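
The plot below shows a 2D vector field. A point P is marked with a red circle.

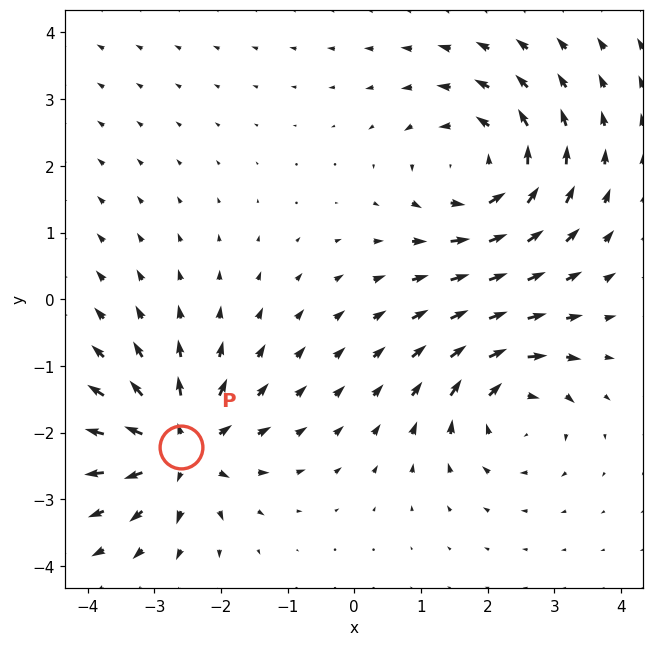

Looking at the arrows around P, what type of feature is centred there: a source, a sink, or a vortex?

At P (-2.6, -2.2) the arrows spread outward. Divergence about +6, curl ≈0 — positive divergence with near-zero curl is a source.

source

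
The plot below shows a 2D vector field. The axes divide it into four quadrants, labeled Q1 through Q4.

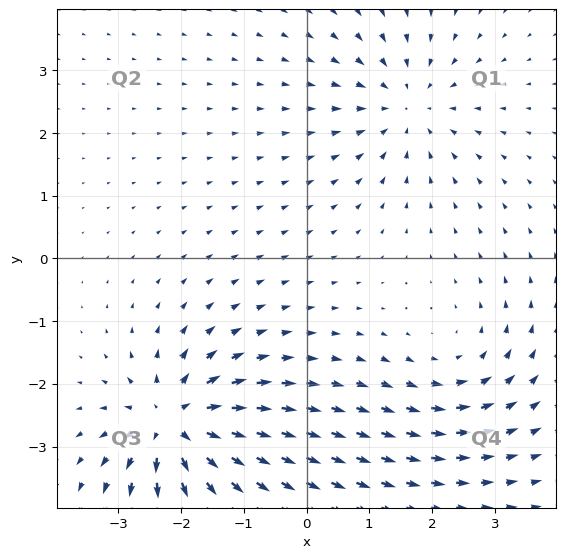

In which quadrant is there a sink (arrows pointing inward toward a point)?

The sink sits at approximately (1.6, 2.4), which lies in quadrant Q1. The divergence there is about -4, negative as expected for a sink.

Q1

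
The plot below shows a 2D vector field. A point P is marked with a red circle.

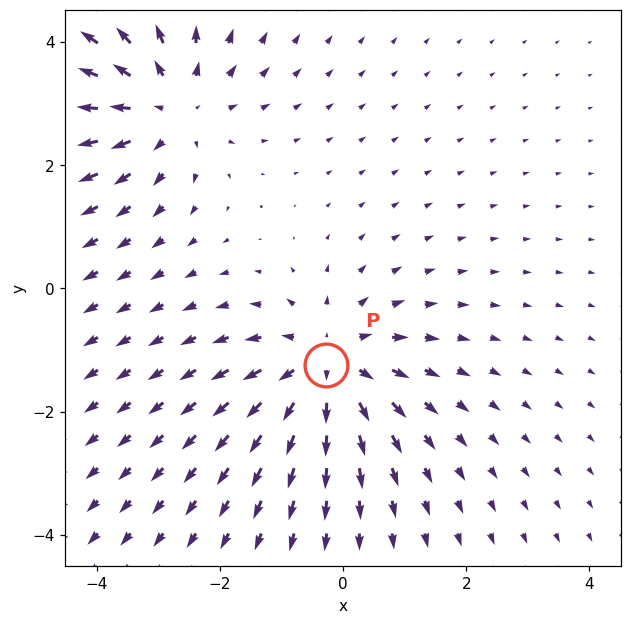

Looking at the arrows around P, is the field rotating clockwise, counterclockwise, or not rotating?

Near P at (-0.3, -1.2) the arrows show no circulation. The curl there is ≈0.

not rotating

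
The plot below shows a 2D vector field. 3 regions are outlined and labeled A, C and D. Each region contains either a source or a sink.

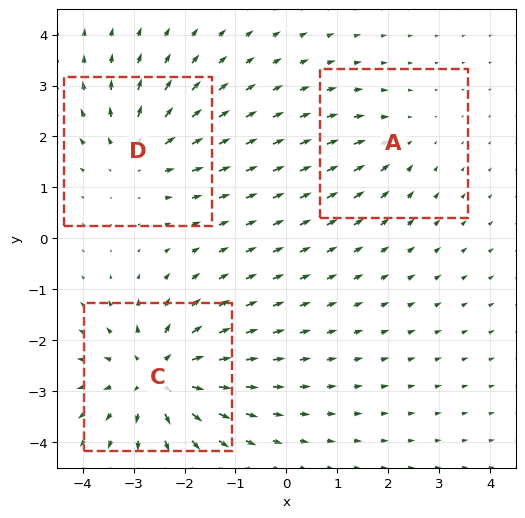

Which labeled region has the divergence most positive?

C

Divergence at each region's feature centre — A: about -2, C: about +5, D: about +3. Region C is most positive.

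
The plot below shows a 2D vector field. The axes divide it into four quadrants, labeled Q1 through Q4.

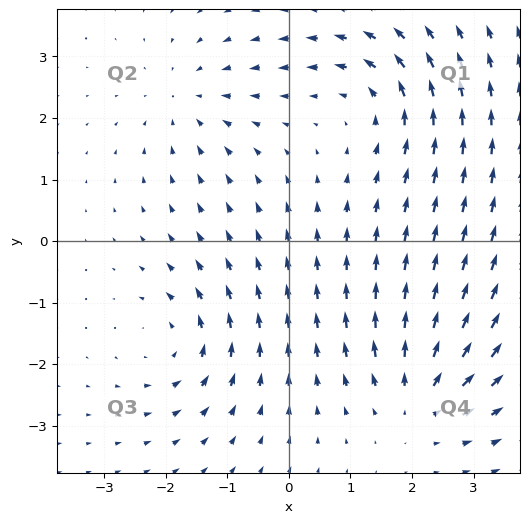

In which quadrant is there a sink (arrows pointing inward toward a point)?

The sink sits at approximately (-1.6, 2.3), which lies in quadrant Q2. The divergence there is about -3, negative as expected for a sink.

Q2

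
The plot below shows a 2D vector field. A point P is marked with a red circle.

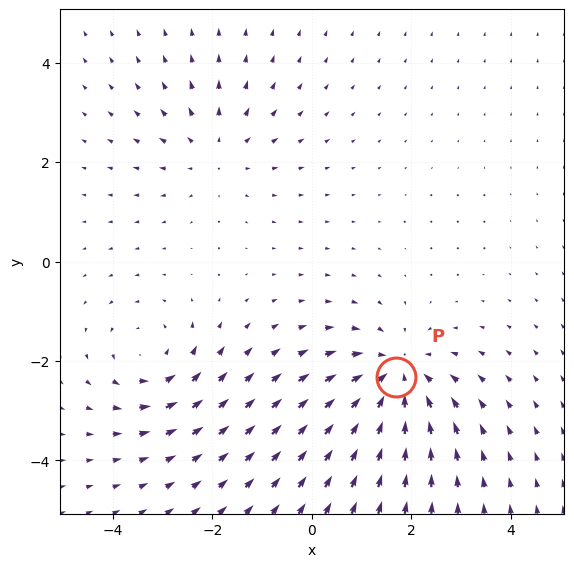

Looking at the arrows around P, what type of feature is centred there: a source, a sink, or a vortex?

At P (1.7, -2.3) the arrows converge inward. Divergence about -5, curl ≈0 — negative divergence with near-zero curl is a sink.

sink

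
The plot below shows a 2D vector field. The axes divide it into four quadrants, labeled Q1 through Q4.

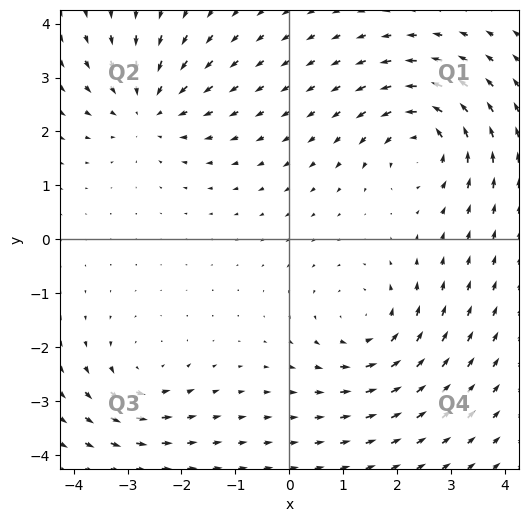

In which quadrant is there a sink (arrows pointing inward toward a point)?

Q2

The sink sits at approximately (-2.6, 2.4), which lies in quadrant Q2. The divergence there is about -5, negative as expected for a sink.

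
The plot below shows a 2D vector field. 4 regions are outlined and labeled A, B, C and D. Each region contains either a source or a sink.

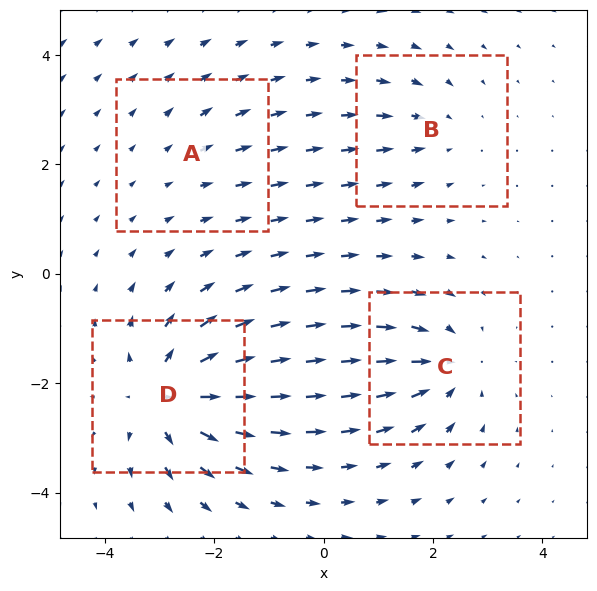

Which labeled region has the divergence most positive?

Divergence at each region's feature centre — A: about +2, B: about -3, C: about -5, D: about +7. Region D is most positive.

D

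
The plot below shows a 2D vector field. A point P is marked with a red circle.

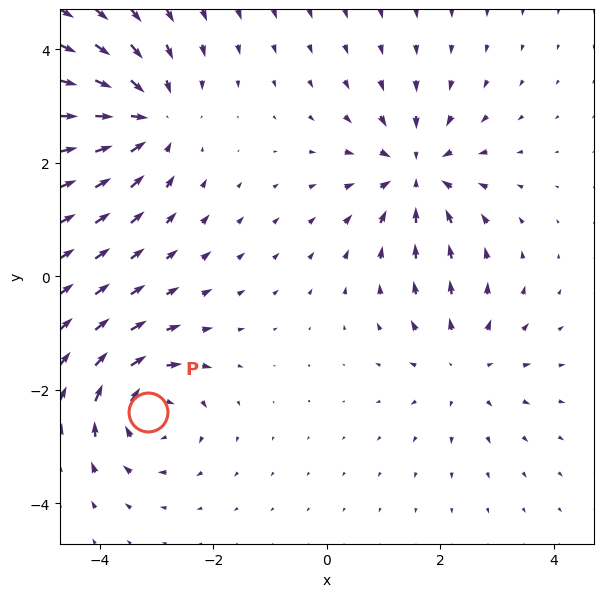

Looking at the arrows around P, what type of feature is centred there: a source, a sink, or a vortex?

vortex

At P (-3.2, -2.4) the arrows circulate clockwise. Divergence ≈0, curl about -6 — near-zero divergence with nonzero curl is a vortex.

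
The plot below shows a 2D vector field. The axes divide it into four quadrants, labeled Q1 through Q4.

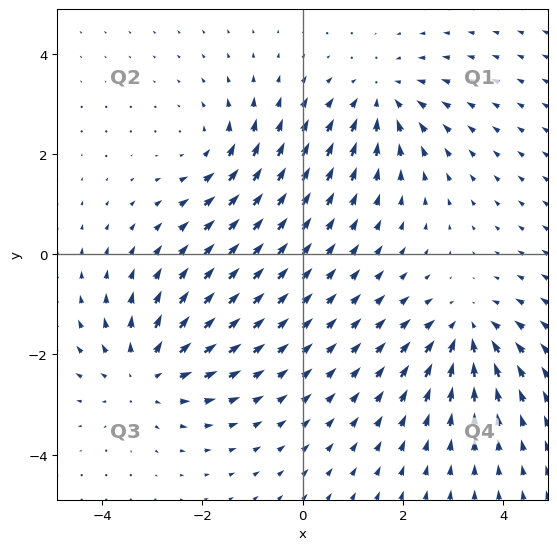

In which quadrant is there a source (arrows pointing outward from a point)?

The source sits at approximately (-3.1, -2.4), which lies in quadrant Q3. The divergence there is about +4, positive as expected for a source.

Q3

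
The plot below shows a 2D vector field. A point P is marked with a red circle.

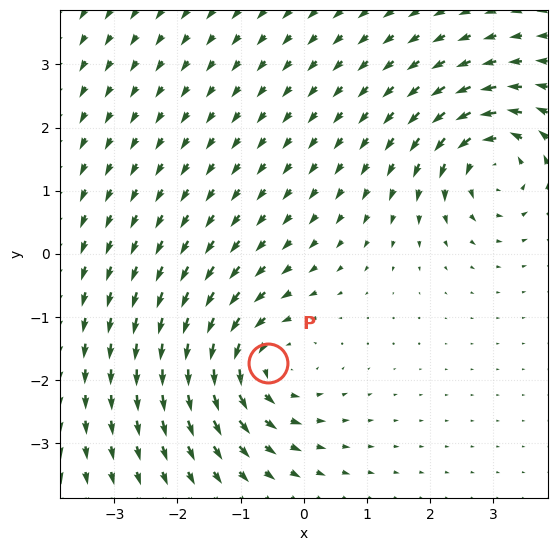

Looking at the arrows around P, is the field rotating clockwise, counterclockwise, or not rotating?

Near P at (-0.6, -1.7) the arrows circulate counterclockwise. The curl (z-component) there is about +5; positive curl means counterclockwise rotation.

counterclockwise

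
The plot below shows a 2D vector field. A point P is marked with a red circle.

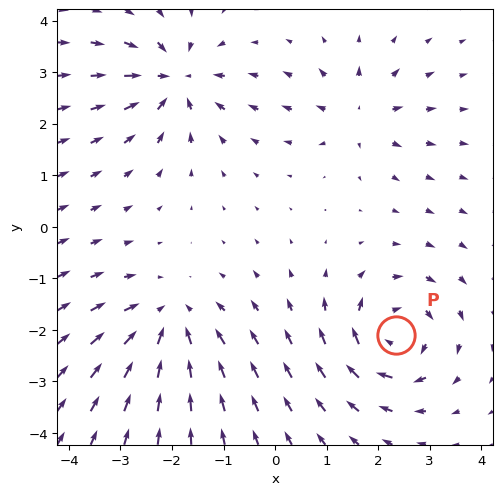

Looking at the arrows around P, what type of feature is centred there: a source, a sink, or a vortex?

At P (2.3, -2.1) the arrows circulate clockwise. Divergence ≈0, curl about -6 — near-zero divergence with nonzero curl is a vortex.

vortex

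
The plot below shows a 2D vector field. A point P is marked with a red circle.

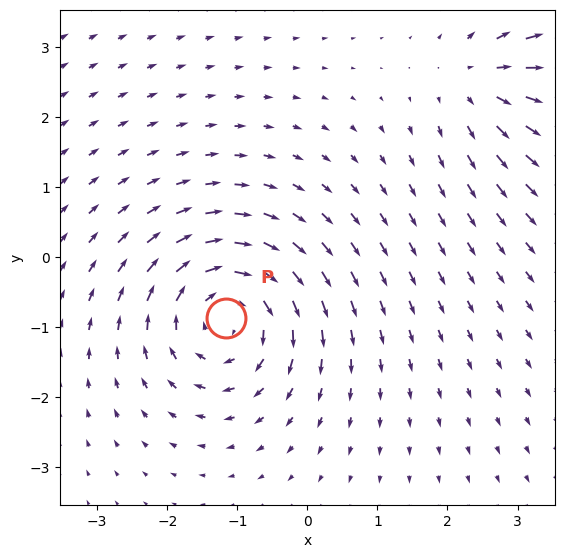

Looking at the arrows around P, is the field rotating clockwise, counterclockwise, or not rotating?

Near P at (-1.2, -0.9) the arrows circulate clockwise. The curl (z-component) there is about -5; negative curl means clockwise rotation.

clockwise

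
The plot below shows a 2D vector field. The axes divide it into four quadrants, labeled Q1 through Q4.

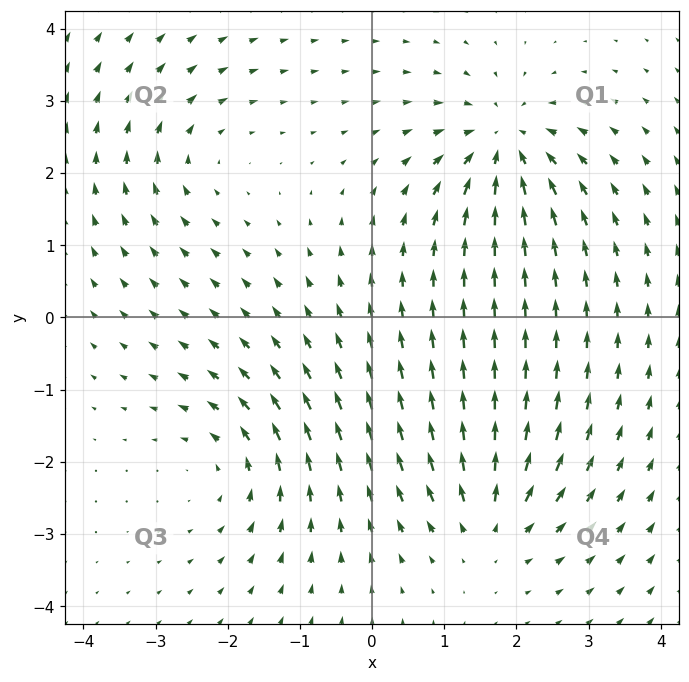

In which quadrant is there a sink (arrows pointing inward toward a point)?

Q1

The sink sits at approximately (1.8, 2.4), which lies in quadrant Q1. The divergence there is about -6, negative as expected for a sink.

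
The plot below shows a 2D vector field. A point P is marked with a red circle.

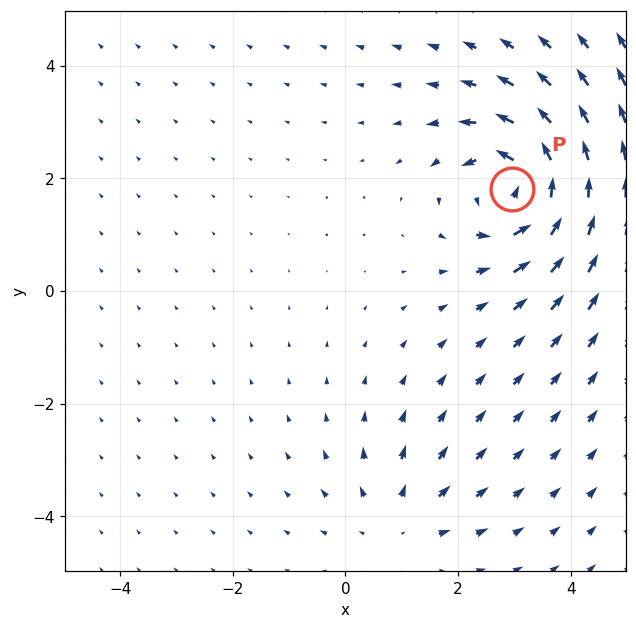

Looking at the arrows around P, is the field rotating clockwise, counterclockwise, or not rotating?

counterclockwise

Near P at (2.9, 1.8) the arrows circulate counterclockwise. The curl (z-component) there is about +6; positive curl means counterclockwise rotation.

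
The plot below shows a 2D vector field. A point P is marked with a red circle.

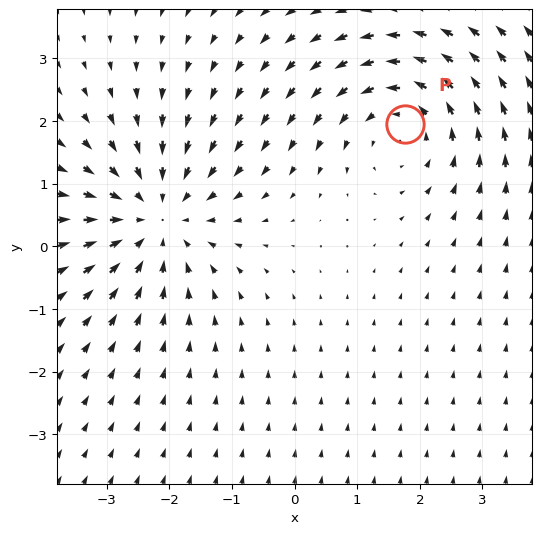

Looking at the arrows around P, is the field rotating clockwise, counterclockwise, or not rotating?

counterclockwise

Near P at (1.8, 2.0) the arrows circulate counterclockwise. The curl (z-component) there is about +2; positive curl means counterclockwise rotation.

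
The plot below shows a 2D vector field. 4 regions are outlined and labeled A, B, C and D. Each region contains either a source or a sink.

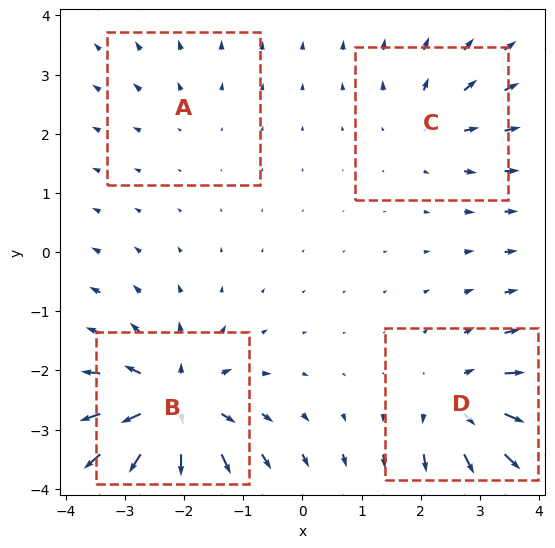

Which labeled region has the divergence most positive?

B

Divergence at each region's feature centre — A: about +2, B: about +8, C: about +4, D: about +6. Region B is most positive.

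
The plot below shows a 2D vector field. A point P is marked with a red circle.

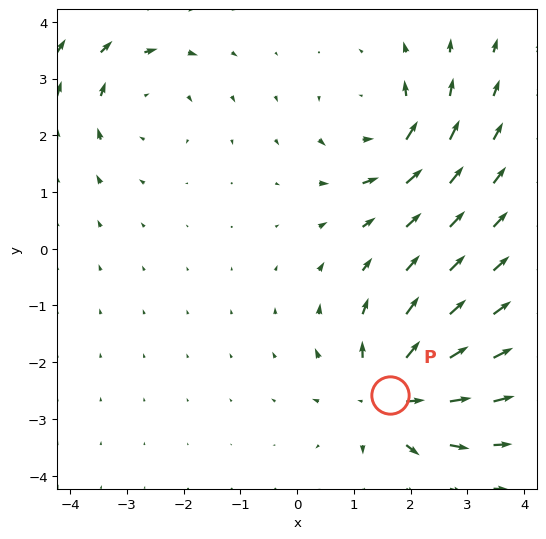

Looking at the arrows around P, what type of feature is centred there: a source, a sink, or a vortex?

source

At P (1.6, -2.6) the arrows spread outward. Divergence about +4, curl ≈0 — positive divergence with near-zero curl is a source.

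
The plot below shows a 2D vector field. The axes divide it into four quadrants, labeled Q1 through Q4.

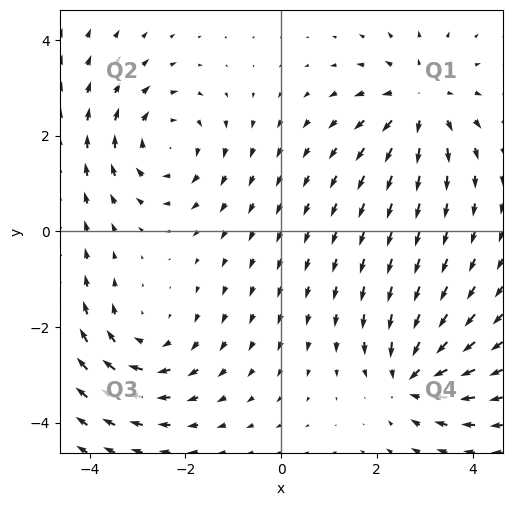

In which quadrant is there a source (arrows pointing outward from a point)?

The source sits at approximately (2.9, 2.7), which lies in quadrant Q1. The divergence there is about +5, positive as expected for a source.

Q1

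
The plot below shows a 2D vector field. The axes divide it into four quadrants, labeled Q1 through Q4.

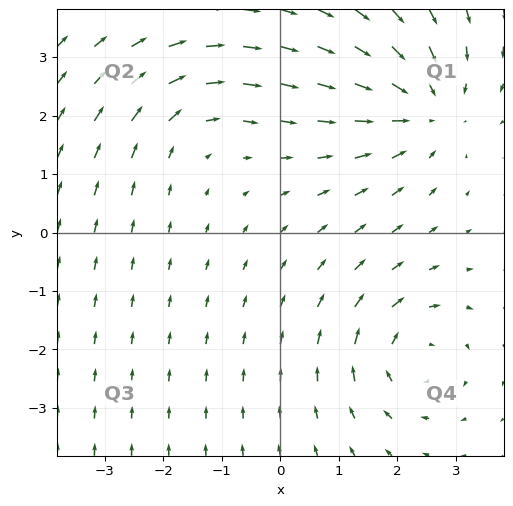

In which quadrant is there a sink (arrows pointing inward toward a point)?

The sink sits at approximately (2.4, 2.1), which lies in quadrant Q1. The divergence there is about -4, negative as expected for a sink.

Q1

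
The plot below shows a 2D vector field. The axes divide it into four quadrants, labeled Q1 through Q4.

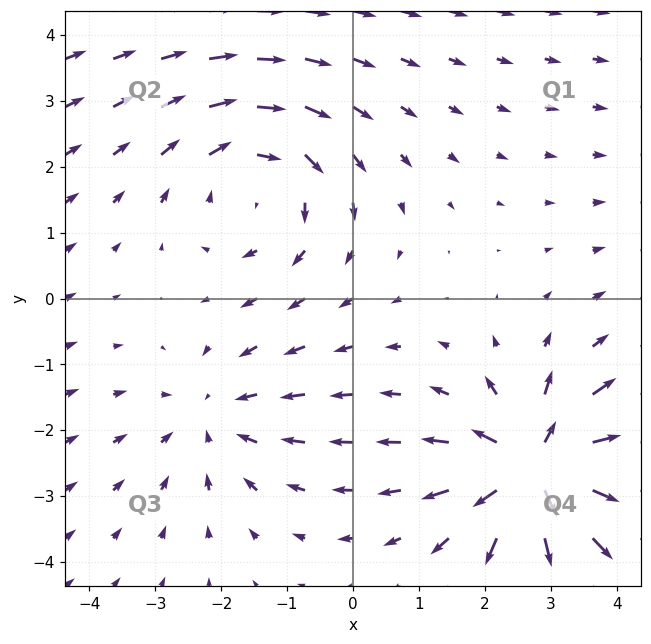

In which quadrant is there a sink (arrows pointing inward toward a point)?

The sink sits at approximately (-2.1, -1.8), which lies in quadrant Q3. The divergence there is about -2, negative as expected for a sink.

Q3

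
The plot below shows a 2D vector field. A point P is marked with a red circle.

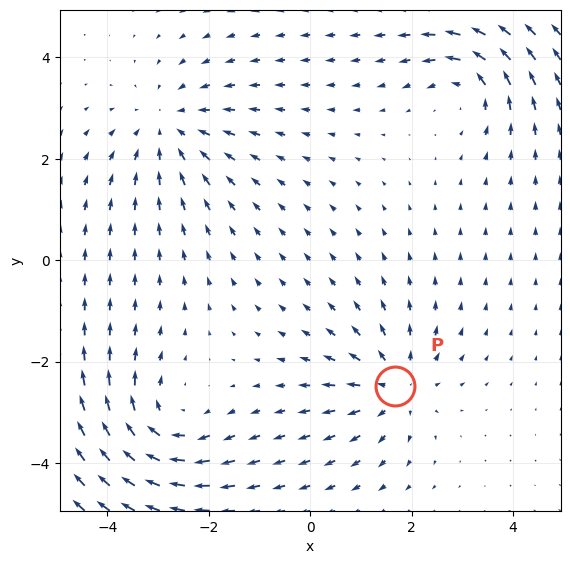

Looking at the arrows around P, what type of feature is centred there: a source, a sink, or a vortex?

At P (1.7, -2.5) the arrows spread outward. Divergence about +3, curl ≈0 — positive divergence with near-zero curl is a source.

source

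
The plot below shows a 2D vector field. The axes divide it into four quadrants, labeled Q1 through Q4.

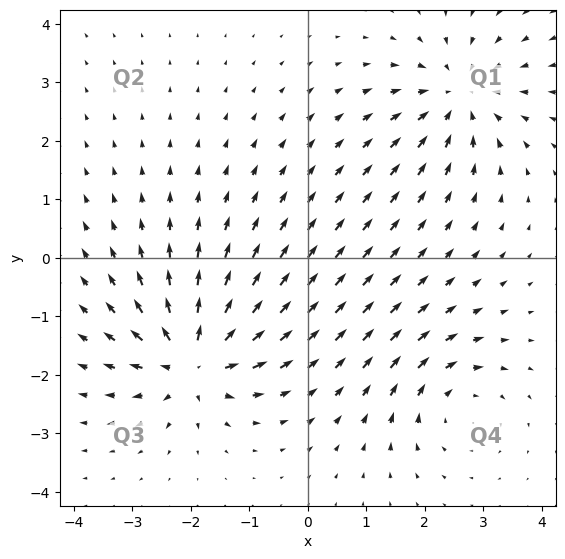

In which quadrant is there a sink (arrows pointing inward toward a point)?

Q1

The sink sits at approximately (2.6, 2.7), which lies in quadrant Q1. The divergence there is about -5, negative as expected for a sink.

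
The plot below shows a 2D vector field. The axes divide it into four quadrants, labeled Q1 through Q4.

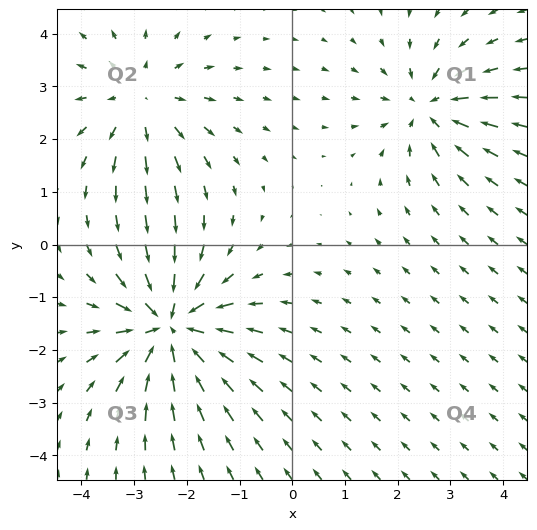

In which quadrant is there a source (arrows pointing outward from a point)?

The source sits at approximately (-2.9, 2.7), which lies in quadrant Q2. The divergence there is about +3, positive as expected for a source.

Q2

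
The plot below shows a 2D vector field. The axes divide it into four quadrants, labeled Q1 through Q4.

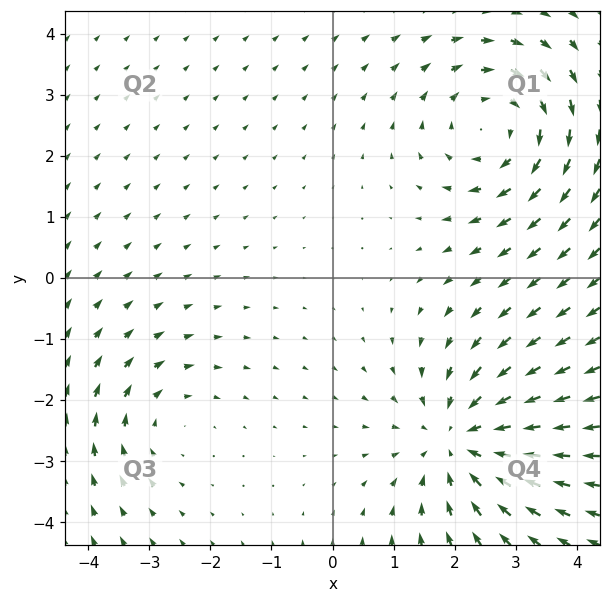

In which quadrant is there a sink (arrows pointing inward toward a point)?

Q4

The sink sits at approximately (2.1, -2.6), which lies in quadrant Q4. The divergence there is about -4, negative as expected for a sink.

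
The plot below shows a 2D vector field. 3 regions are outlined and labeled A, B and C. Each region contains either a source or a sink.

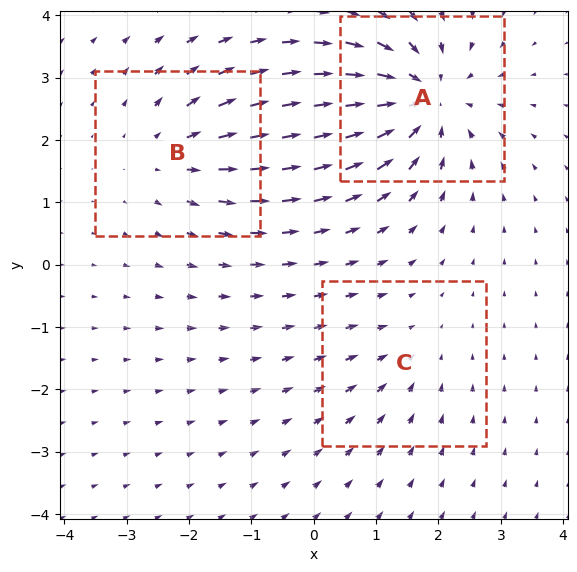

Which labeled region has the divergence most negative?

A

Divergence at each region's feature centre — A: about -5, B: about +3, C: about -2. Region A is most negative.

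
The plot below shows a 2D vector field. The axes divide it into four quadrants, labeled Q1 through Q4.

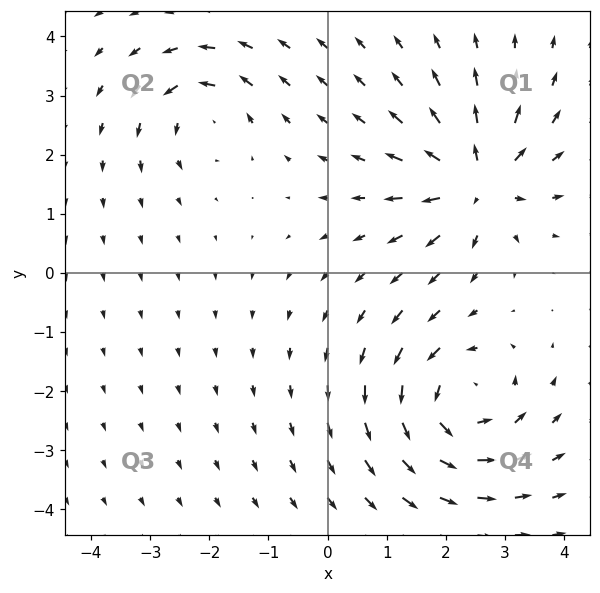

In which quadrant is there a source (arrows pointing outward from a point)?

The source sits at approximately (2.5, 1.6), which lies in quadrant Q1. The divergence there is about +6, positive as expected for a source.

Q1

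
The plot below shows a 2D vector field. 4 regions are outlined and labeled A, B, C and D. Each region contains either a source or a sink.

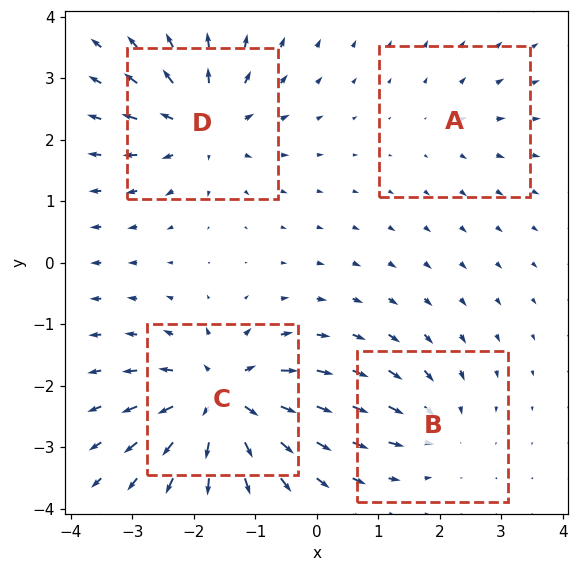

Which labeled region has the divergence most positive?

C

Divergence at each region's feature centre — A: about +2, B: about -4, C: about +8, D: about +6. Region C is most positive.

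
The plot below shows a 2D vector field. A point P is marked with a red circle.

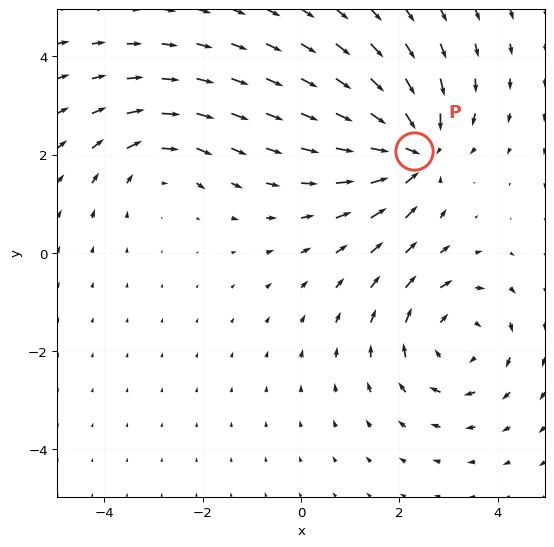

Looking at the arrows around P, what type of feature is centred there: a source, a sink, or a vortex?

sink

At P (2.3, 2.1) the arrows converge inward. Divergence about -5, curl ≈0 — negative divergence with near-zero curl is a sink.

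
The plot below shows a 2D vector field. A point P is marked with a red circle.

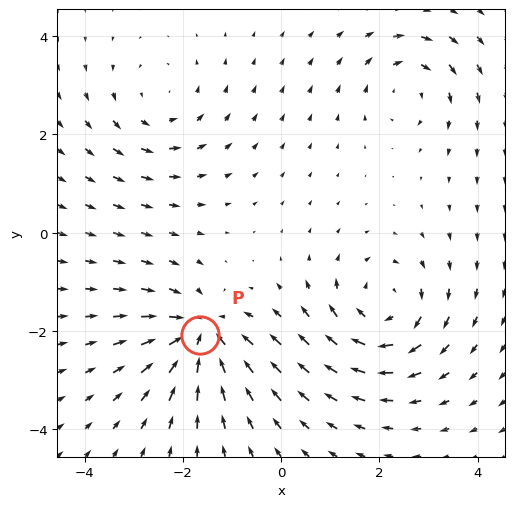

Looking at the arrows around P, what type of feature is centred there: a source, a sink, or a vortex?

sink

At P (-1.6, -2.1) the arrows converge inward. Divergence about -6, curl ≈0 — negative divergence with near-zero curl is a sink.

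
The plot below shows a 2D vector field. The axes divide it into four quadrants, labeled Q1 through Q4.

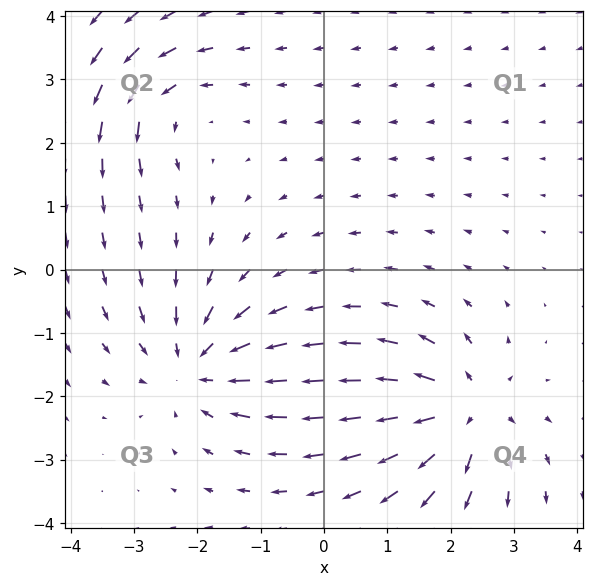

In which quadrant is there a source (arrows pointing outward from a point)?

The source sits at approximately (2.2, -2.2), which lies in quadrant Q4. The divergence there is about +6, positive as expected for a source.

Q4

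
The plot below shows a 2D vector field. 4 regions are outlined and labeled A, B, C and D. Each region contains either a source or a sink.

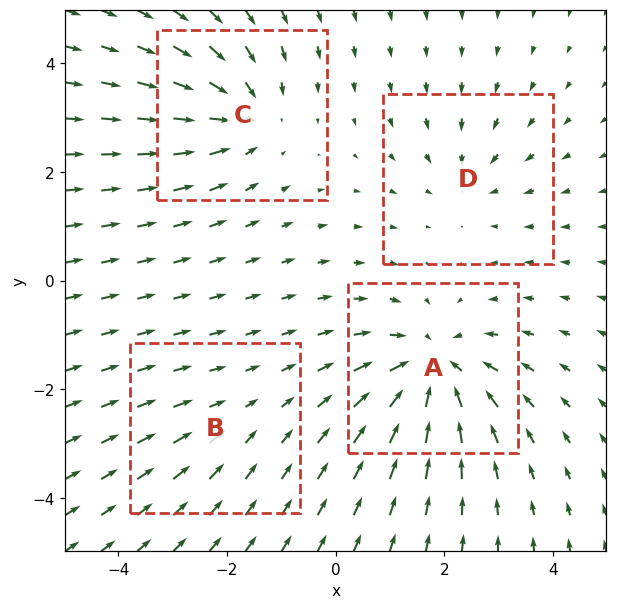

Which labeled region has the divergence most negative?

Divergence at each region's feature centre — A: about -6, B: about -2, C: about -5, D: about -3. Region A is most negative.

A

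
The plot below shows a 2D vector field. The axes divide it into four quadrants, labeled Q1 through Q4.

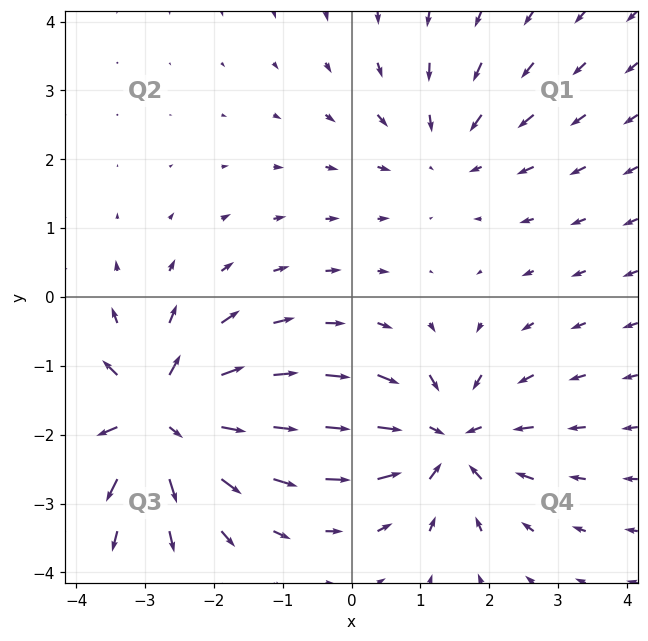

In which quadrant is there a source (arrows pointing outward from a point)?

Q3

The source sits at approximately (-2.8, -1.7), which lies in quadrant Q3. The divergence there is about +6, positive as expected for a source.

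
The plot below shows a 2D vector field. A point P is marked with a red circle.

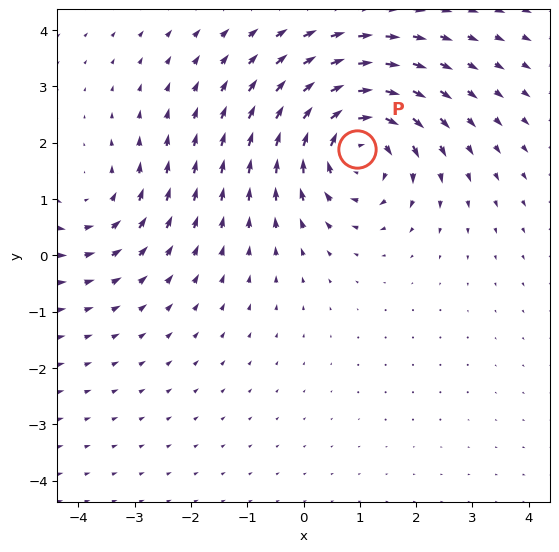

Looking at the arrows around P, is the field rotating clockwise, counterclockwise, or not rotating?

Near P at (0.9, 1.9) the arrows circulate clockwise. The curl (z-component) there is about -5; negative curl means clockwise rotation.

clockwise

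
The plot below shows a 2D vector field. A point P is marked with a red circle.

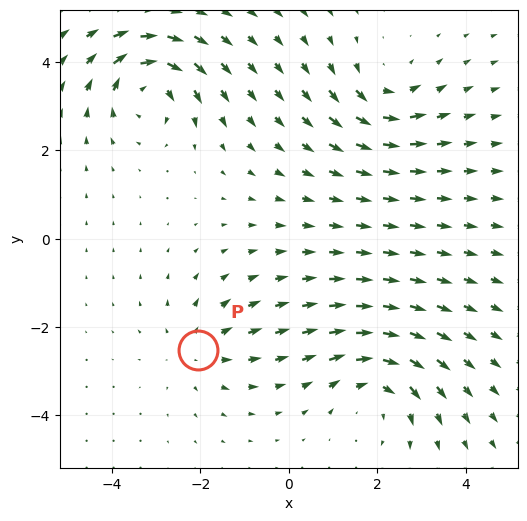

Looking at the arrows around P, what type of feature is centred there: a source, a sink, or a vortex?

source

At P (-2.1, -2.5) the arrows spread outward. Divergence about +3, curl ≈0 — positive divergence with near-zero curl is a source.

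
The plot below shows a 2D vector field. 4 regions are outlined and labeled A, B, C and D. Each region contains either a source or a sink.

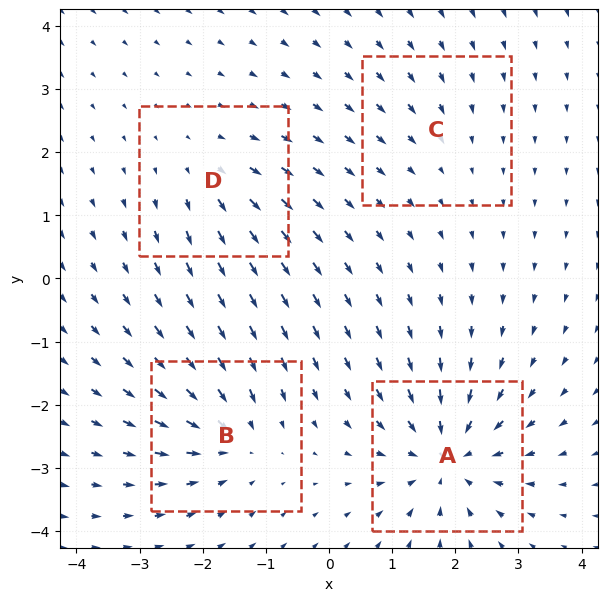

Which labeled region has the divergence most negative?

A

Divergence at each region's feature centre — A: about -8, B: about -5, C: about -2, D: about +4. Region A is most negative.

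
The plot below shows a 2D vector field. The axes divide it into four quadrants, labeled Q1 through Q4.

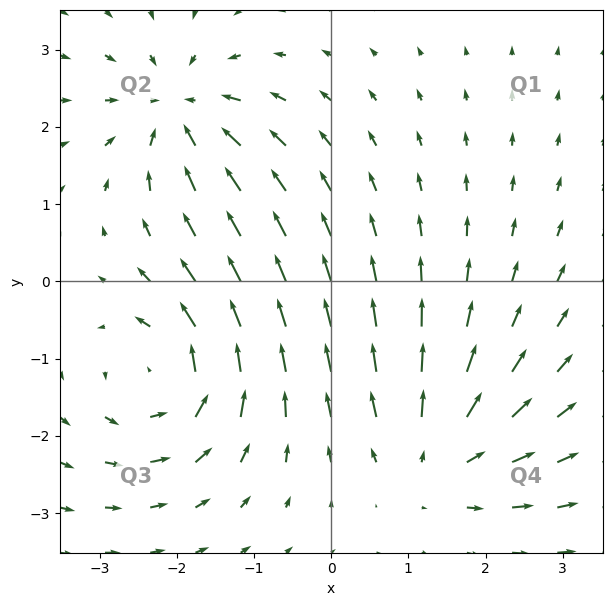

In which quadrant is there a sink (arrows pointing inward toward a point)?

The sink sits at approximately (-2.0, 2.2), which lies in quadrant Q2. The divergence there is about -4, negative as expected for a sink.

Q2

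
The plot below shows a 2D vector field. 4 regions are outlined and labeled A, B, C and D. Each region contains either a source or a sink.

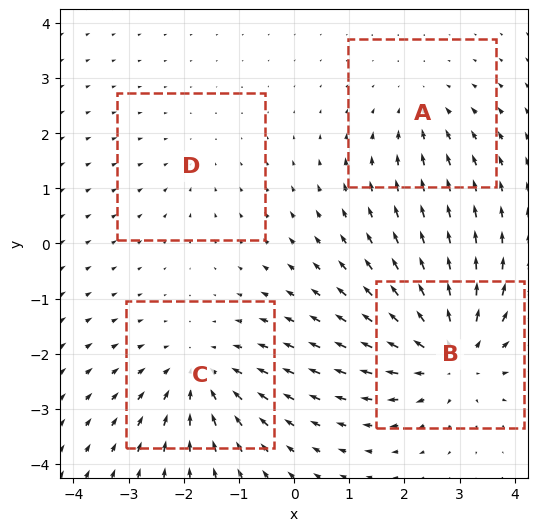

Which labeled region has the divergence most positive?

Divergence at each region's feature centre — A: about -3, B: about +6, C: about -4, D: about -2. Region B is most positive.

B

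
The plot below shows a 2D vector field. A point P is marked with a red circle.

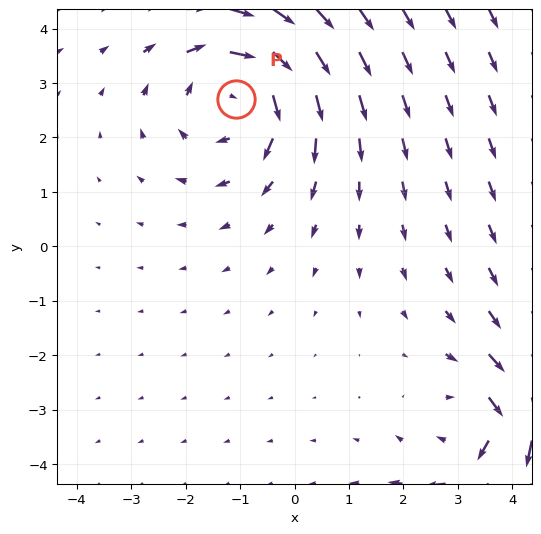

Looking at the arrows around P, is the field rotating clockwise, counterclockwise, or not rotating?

clockwise

Near P at (-1.1, 2.7) the arrows circulate clockwise. The curl (z-component) there is about -2; negative curl means clockwise rotation.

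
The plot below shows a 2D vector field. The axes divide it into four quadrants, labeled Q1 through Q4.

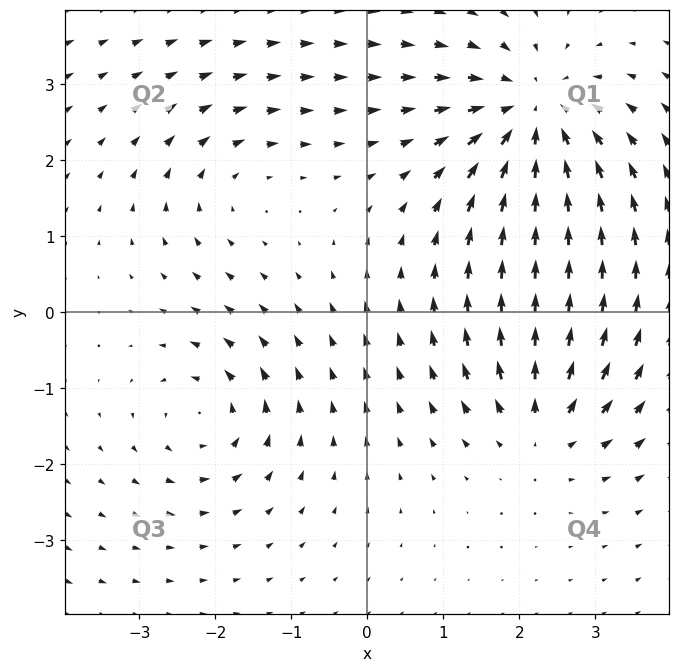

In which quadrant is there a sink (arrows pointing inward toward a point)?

The sink sits at approximately (2.2, 2.6), which lies in quadrant Q1. The divergence there is about -5, negative as expected for a sink.

Q1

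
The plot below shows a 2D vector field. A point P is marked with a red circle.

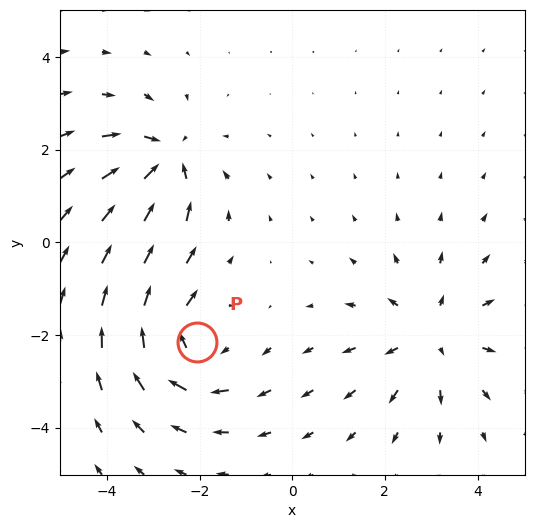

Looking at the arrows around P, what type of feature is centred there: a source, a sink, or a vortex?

At P (-2.1, -2.2) the arrows circulate clockwise. Divergence ≈0, curl about -4 — near-zero divergence with nonzero curl is a vortex.

vortex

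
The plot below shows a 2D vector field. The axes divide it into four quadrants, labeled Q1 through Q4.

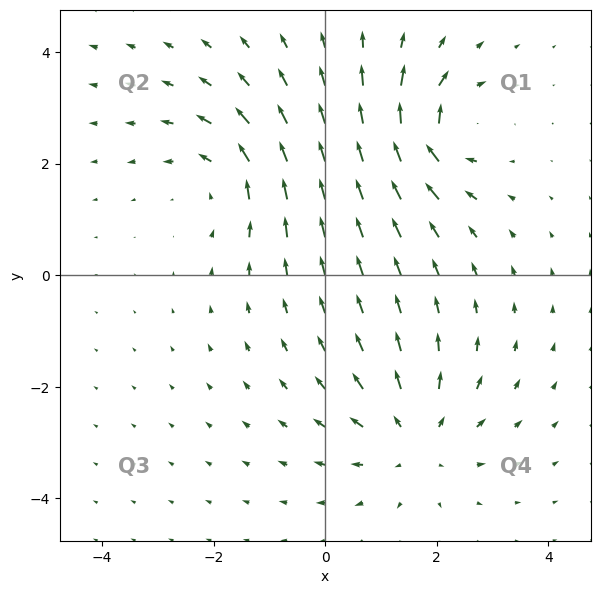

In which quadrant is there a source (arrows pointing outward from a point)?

Q4

The source sits at approximately (1.6, -2.9), which lies in quadrant Q4. The divergence there is about +4, positive as expected for a source.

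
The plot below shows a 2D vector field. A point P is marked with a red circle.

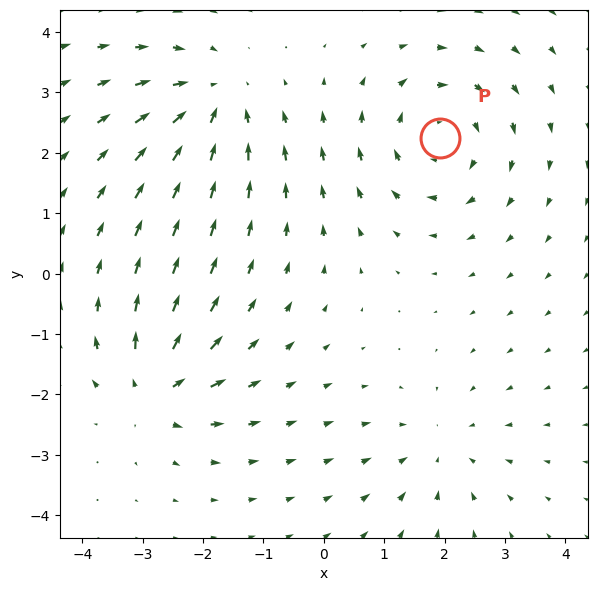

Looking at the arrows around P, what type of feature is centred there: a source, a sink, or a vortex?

At P (1.9, 2.2) the arrows circulate clockwise. Divergence ≈0, curl about -4 — near-zero divergence with nonzero curl is a vortex.

vortex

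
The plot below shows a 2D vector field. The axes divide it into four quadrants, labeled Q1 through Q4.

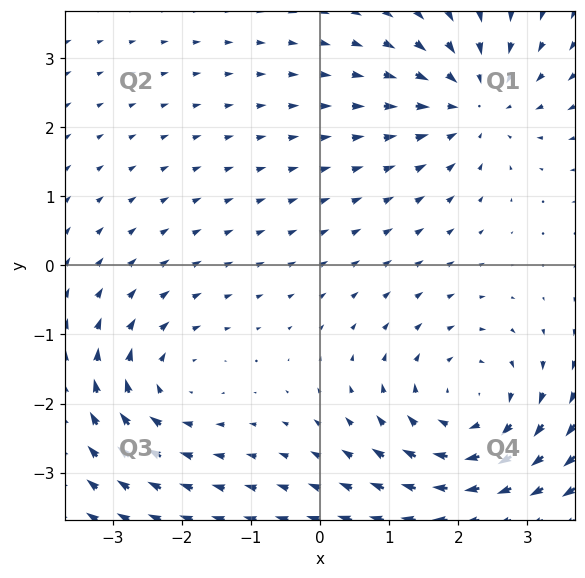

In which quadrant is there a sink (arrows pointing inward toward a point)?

Q1

The sink sits at approximately (2.2, 2.4), which lies in quadrant Q1. The divergence there is about -4, negative as expected for a sink.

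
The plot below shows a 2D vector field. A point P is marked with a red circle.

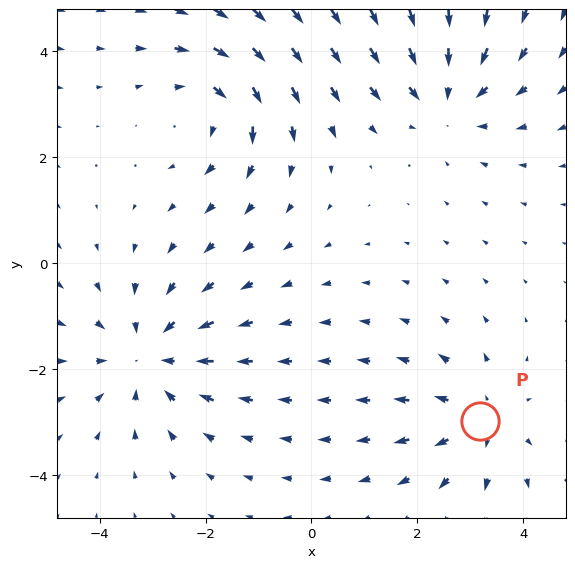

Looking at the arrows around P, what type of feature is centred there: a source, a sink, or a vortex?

source

At P (3.2, -3.0) the arrows spread outward. Divergence about +3, curl ≈0 — positive divergence with near-zero curl is a source.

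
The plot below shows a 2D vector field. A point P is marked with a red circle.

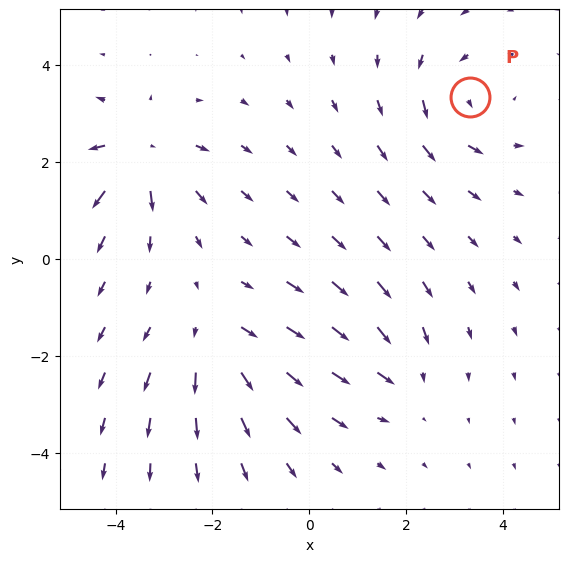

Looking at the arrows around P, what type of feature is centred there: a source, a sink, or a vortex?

vortex

At P (3.3, 3.3) the arrows circulate counterclockwise. Divergence ≈0, curl about +4 — near-zero divergence with nonzero curl is a vortex.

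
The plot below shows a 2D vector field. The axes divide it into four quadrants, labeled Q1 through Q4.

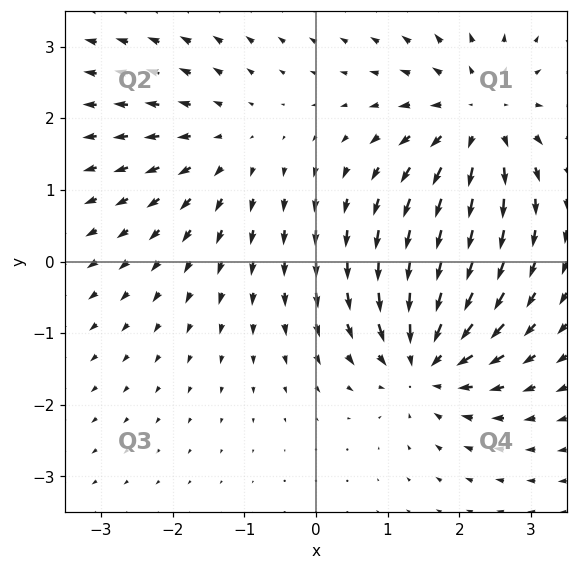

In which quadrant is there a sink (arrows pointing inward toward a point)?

The sink sits at approximately (1.5, -1.4), which lies in quadrant Q4. The divergence there is about -6, negative as expected for a sink.

Q4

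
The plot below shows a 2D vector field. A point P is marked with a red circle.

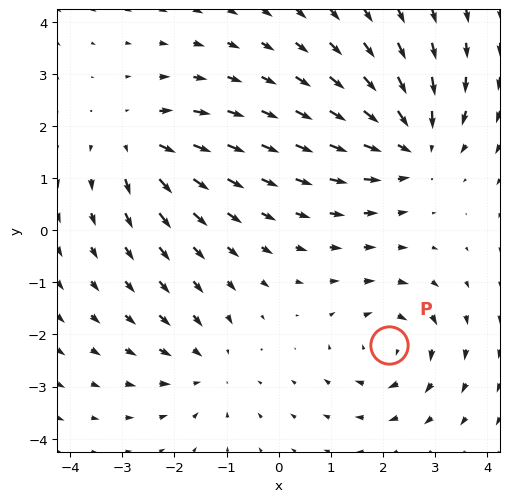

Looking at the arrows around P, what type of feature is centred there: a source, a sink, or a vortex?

vortex

At P (2.1, -2.2) the arrows circulate clockwise. Divergence ≈0, curl about -4 — near-zero divergence with nonzero curl is a vortex.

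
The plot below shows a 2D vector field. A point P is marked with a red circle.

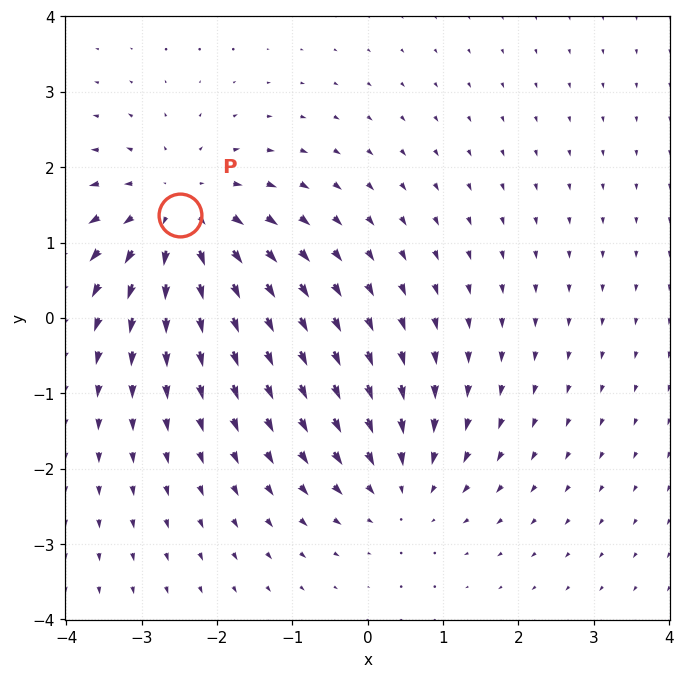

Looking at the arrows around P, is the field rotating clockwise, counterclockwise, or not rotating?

not rotating

Near P at (-2.5, 1.4) the arrows show no circulation. The curl there is ≈0.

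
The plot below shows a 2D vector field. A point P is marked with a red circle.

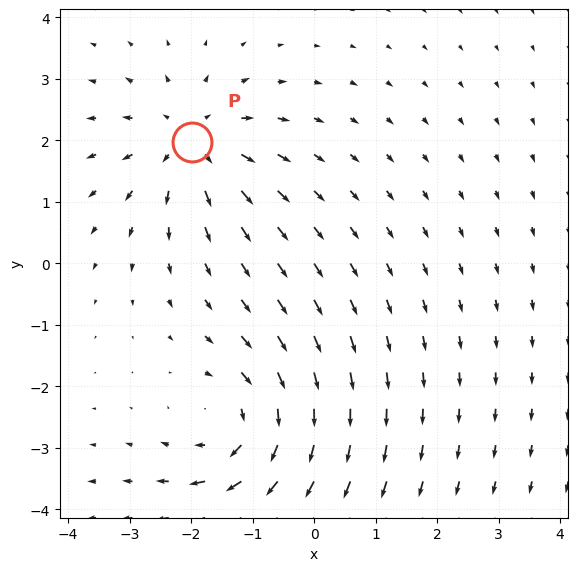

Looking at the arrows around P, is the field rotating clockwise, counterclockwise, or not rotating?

not rotating

Near P at (-2.0, 2.0) the arrows show no circulation. The curl there is ≈0.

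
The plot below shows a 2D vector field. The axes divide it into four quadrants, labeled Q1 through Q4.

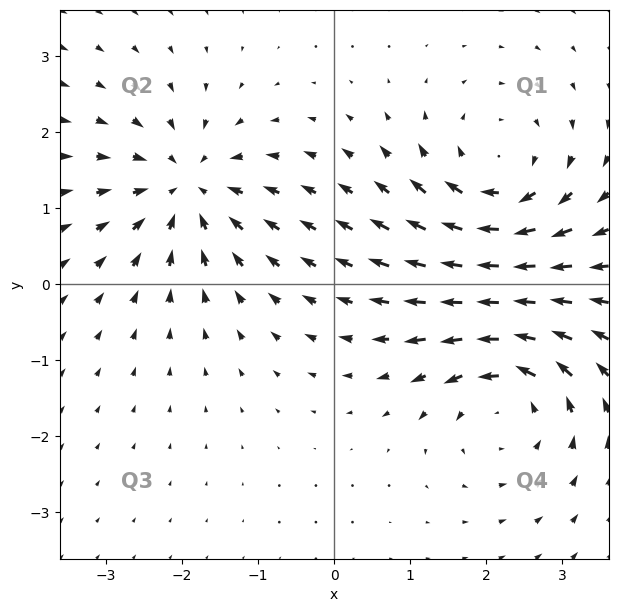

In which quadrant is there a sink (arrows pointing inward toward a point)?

Q2

The sink sits at approximately (-1.9, 1.3), which lies in quadrant Q2. The divergence there is about -4, negative as expected for a sink.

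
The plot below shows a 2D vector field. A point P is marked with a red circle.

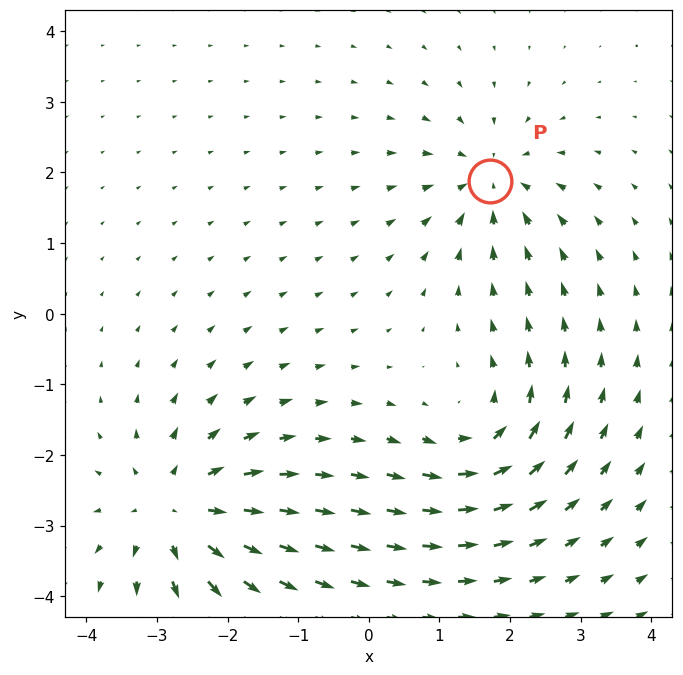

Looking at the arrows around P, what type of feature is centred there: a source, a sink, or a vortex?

sink

At P (1.7, 1.9) the arrows converge inward. Divergence about -4, curl ≈0 — negative divergence with near-zero curl is a sink.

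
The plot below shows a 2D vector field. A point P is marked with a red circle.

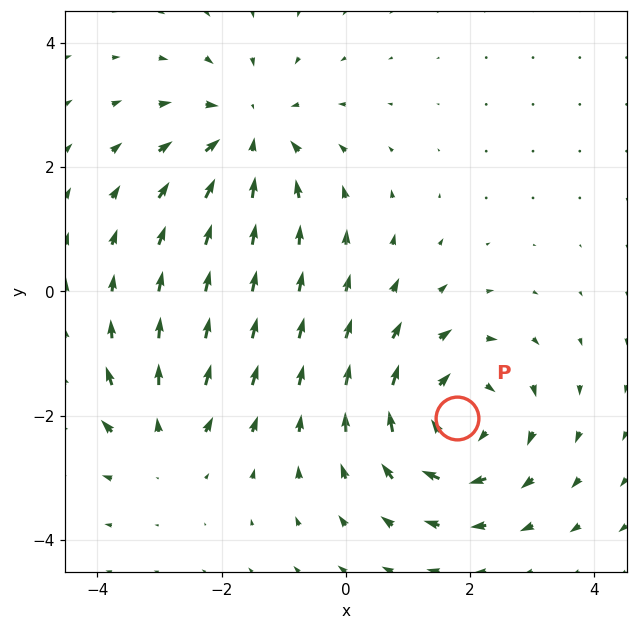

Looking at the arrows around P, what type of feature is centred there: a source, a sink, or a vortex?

At P (1.8, -2.0) the arrows circulate clockwise. Divergence ≈0, curl about -5 — near-zero divergence with nonzero curl is a vortex.

vortex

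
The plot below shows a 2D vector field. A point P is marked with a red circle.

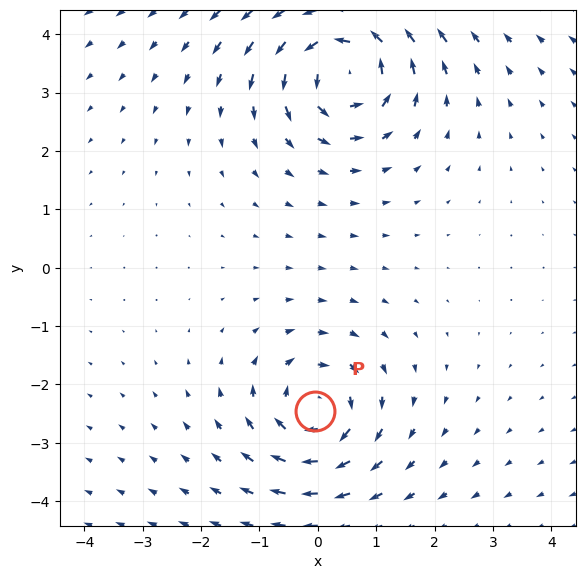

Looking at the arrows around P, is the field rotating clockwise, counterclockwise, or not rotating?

clockwise

Near P at (-0.0, -2.5) the arrows circulate clockwise. The curl (z-component) there is about -5; negative curl means clockwise rotation.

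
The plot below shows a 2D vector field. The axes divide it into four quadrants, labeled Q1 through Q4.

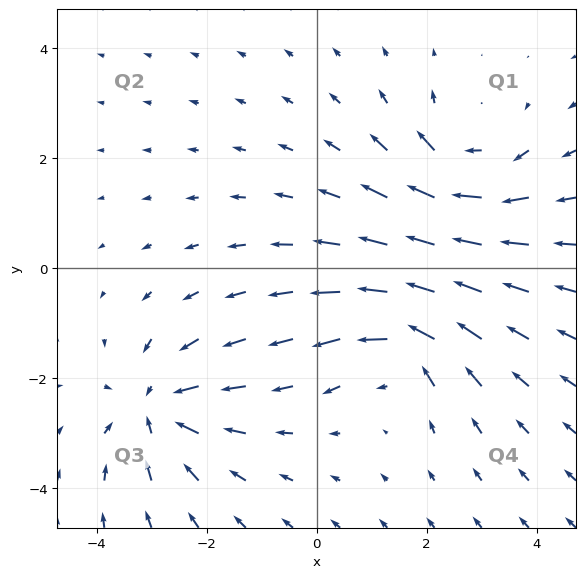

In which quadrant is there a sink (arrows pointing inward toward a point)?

Q3

The sink sits at approximately (-2.9, -2.5), which lies in quadrant Q3. The divergence there is about -5, negative as expected for a sink.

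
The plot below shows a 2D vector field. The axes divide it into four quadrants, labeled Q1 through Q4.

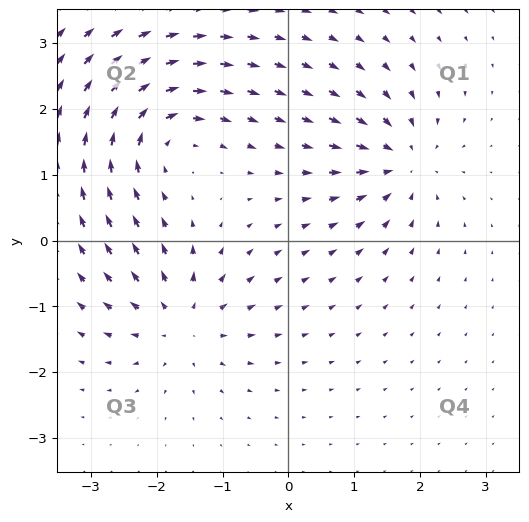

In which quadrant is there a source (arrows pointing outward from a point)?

Q3

The source sits at approximately (-1.6, -1.2), which lies in quadrant Q3. The divergence there is about +4, positive as expected for a source.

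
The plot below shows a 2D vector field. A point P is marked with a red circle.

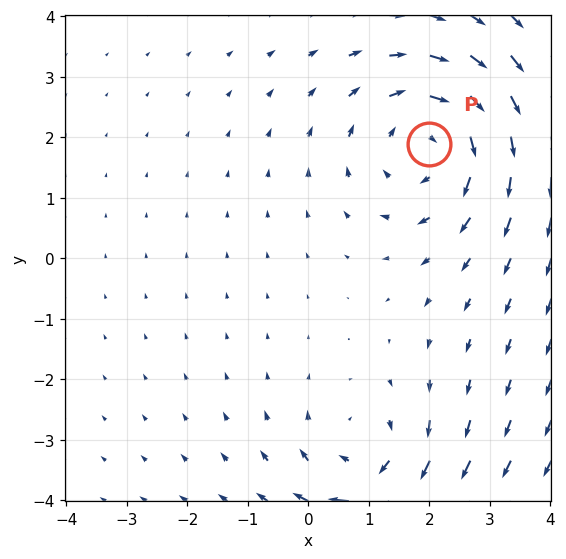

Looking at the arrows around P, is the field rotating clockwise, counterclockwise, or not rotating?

Near P at (2.0, 1.9) the arrows circulate clockwise. The curl (z-component) there is about -3; negative curl means clockwise rotation.

clockwise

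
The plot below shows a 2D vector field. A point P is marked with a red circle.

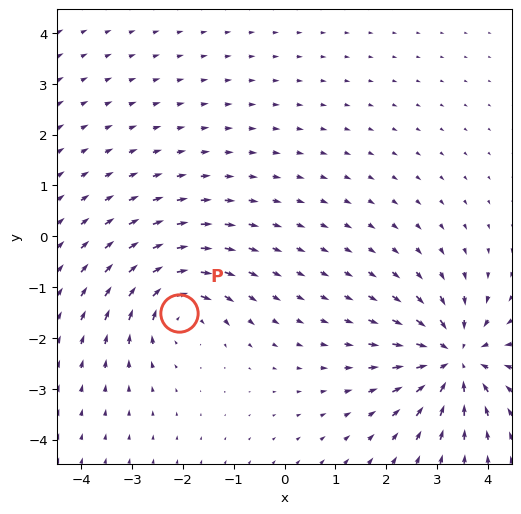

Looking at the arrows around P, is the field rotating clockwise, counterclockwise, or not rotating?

clockwise

Near P at (-2.1, -1.5) the arrows circulate clockwise. The curl (z-component) there is about -4; negative curl means clockwise rotation.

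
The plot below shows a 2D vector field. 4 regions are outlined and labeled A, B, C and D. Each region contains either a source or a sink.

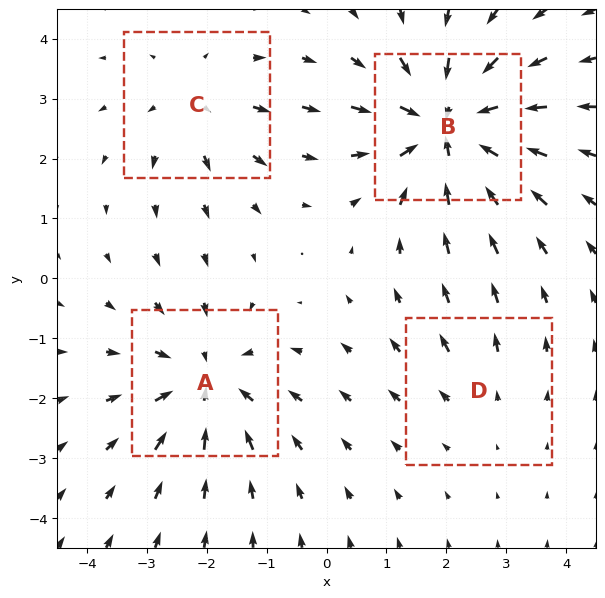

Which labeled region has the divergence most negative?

B

Divergence at each region's feature centre — A: about -5, B: about -6, C: about +3, D: about +2. Region B is most negative.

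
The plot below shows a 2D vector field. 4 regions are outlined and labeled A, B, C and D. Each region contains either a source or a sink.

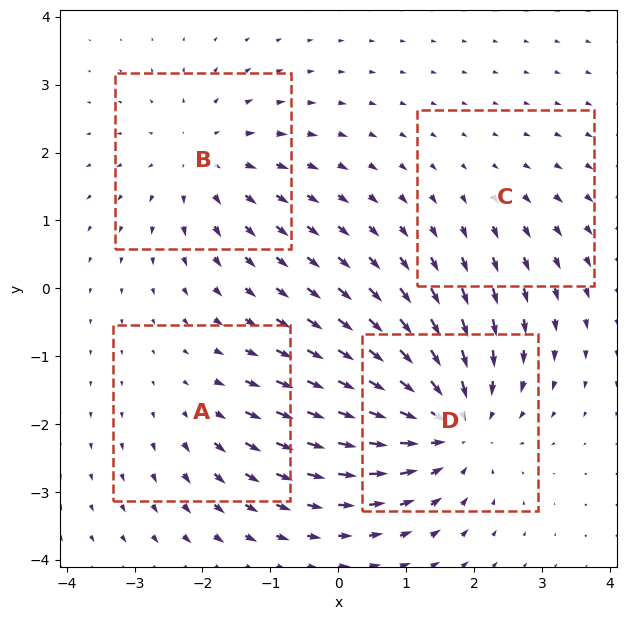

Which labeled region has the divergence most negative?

Divergence at each region's feature centre — A: about +3, B: about +4, C: about +2, D: about -6. Region D is most negative.

D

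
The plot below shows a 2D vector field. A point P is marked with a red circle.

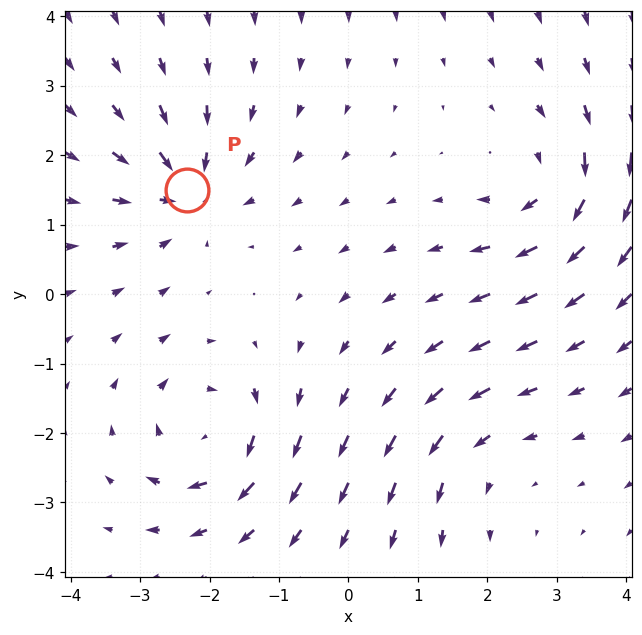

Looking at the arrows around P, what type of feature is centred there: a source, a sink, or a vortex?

sink

At P (-2.3, 1.5) the arrows converge inward. Divergence about -5, curl ≈0 — negative divergence with near-zero curl is a sink.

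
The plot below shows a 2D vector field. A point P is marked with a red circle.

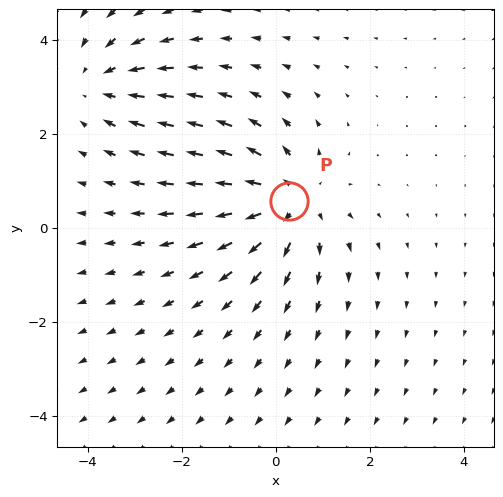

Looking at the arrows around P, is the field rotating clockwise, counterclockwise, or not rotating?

Near P at (0.3, 0.6) the arrows show no circulation. The curl there is ≈0.

not rotating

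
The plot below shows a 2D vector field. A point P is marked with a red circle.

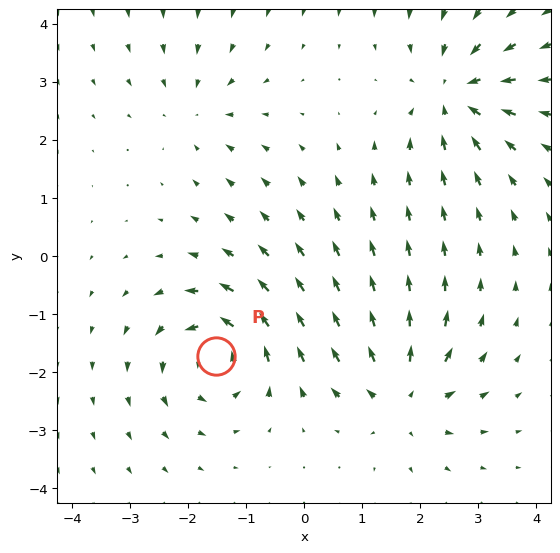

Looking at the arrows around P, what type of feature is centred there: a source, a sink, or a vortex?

At P (-1.5, -1.7) the arrows circulate counterclockwise. Divergence ≈0, curl about +7 — near-zero divergence with nonzero curl is a vortex.

vortex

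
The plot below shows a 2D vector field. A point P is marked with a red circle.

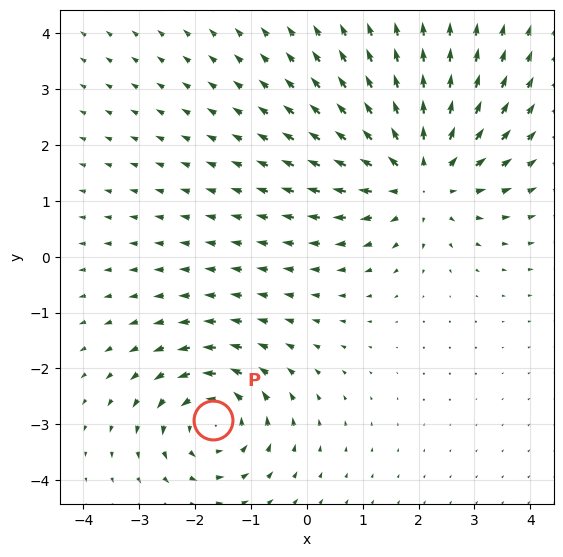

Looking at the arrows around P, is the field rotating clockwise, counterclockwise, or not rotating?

counterclockwise

Near P at (-1.7, -2.9) the arrows circulate counterclockwise. The curl (z-component) there is about +4; positive curl means counterclockwise rotation.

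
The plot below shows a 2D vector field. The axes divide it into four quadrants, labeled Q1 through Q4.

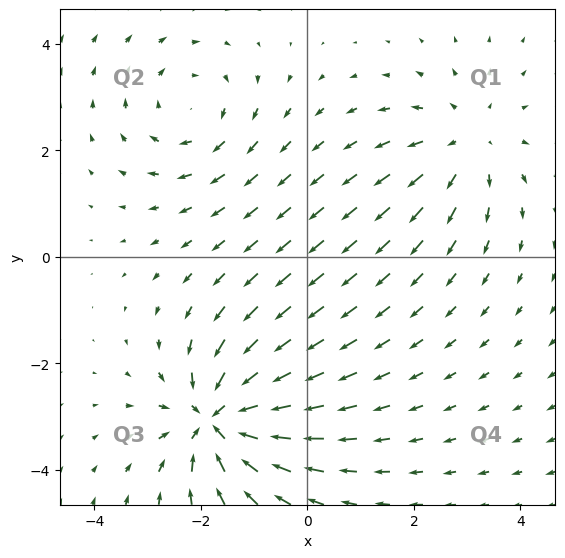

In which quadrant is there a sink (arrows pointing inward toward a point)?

Q3

The sink sits at approximately (-1.7, -3.0), which lies in quadrant Q3. The divergence there is about -6, negative as expected for a sink.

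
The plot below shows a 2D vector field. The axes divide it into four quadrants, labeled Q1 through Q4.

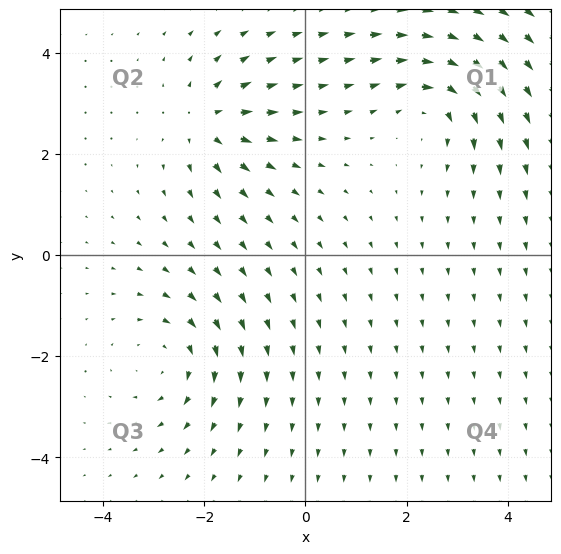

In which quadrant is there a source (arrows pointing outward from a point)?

Q2

The source sits at approximately (-1.9, 2.6), which lies in quadrant Q2. The divergence there is about +5, positive as expected for a source.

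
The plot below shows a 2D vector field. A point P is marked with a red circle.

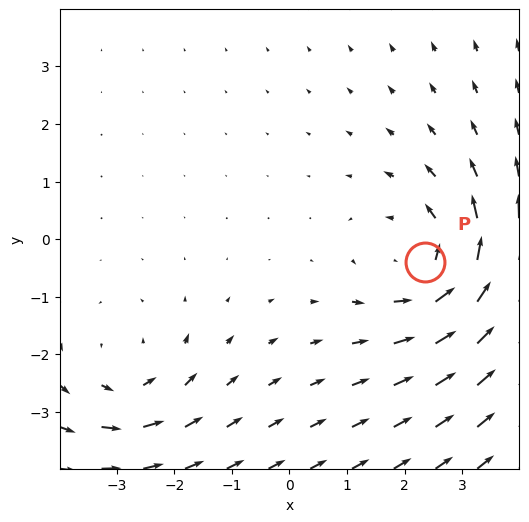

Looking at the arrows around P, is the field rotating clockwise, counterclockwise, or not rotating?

counterclockwise

Near P at (2.4, -0.4) the arrows circulate counterclockwise. The curl (z-component) there is about +4; positive curl means counterclockwise rotation.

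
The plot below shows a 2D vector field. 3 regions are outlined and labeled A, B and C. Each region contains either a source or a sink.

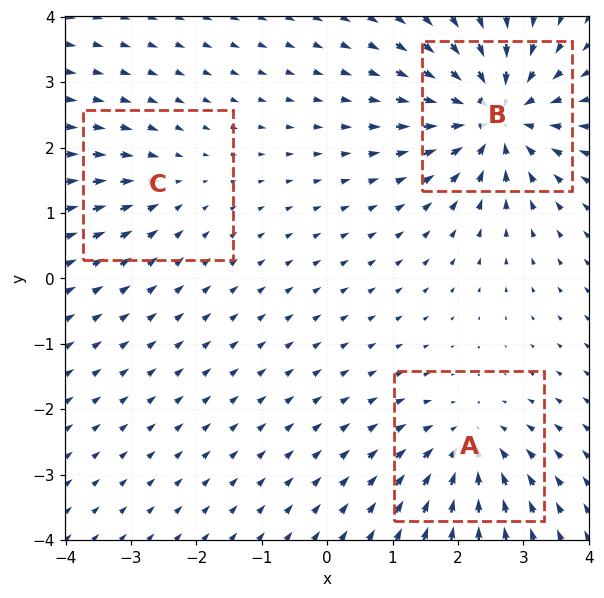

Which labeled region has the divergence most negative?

B

Divergence at each region's feature centre — A: about -4, B: about -6, C: about -2. Region B is most negative.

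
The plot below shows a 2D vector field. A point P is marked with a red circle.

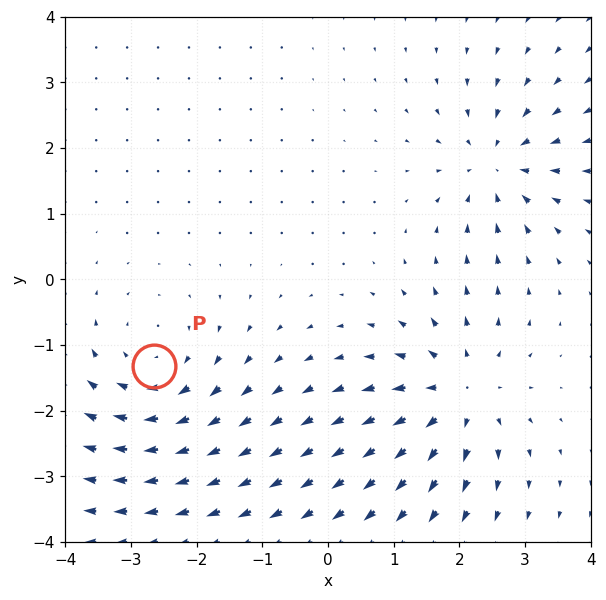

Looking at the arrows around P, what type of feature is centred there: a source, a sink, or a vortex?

At P (-2.7, -1.3) the arrows circulate clockwise. Divergence ≈0, curl about -3 — near-zero divergence with nonzero curl is a vortex.

vortex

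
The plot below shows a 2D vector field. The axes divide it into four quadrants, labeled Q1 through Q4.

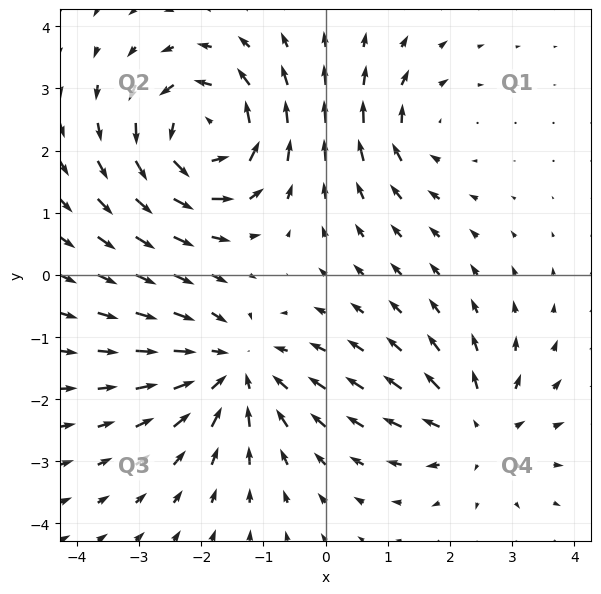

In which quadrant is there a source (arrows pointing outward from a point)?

The source sits at approximately (2.5, -2.5), which lies in quadrant Q4. The divergence there is about +4, positive as expected for a source.

Q4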